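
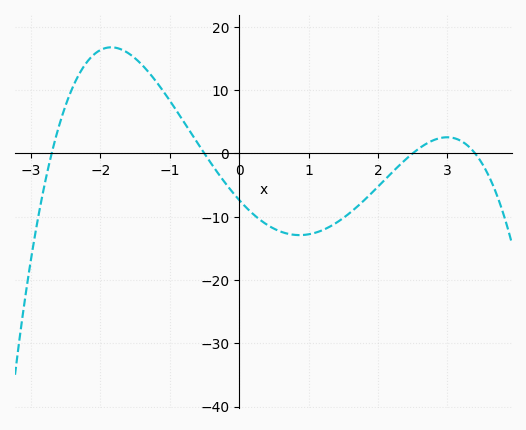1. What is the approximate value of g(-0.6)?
2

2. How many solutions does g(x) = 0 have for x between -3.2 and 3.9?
4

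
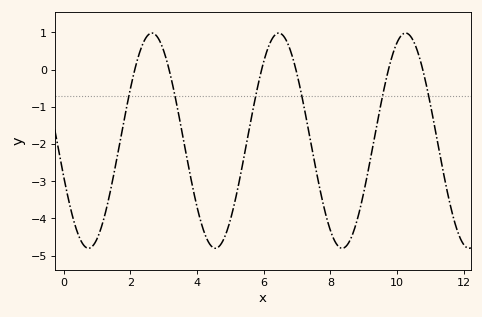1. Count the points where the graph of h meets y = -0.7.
6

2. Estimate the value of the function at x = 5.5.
-1.91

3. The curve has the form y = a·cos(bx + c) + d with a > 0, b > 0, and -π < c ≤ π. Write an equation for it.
y = 2.89cos(1.65x + 1.92) - 1.91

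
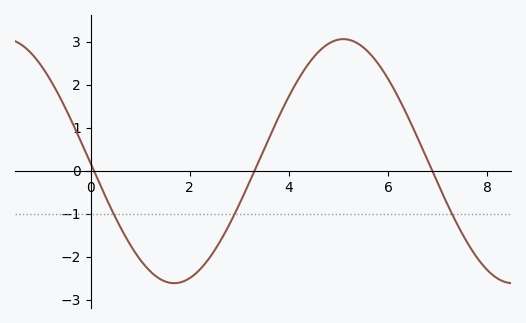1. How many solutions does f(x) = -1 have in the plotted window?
3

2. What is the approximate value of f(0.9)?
-1.9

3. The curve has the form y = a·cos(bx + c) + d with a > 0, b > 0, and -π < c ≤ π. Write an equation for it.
y = 2.84cos(0.92x + 1.6) + 0.22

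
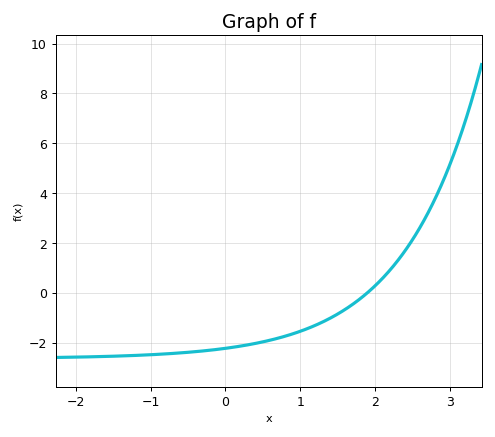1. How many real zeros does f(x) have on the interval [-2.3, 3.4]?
1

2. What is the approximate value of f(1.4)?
-1.02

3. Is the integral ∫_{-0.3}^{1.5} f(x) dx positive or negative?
negative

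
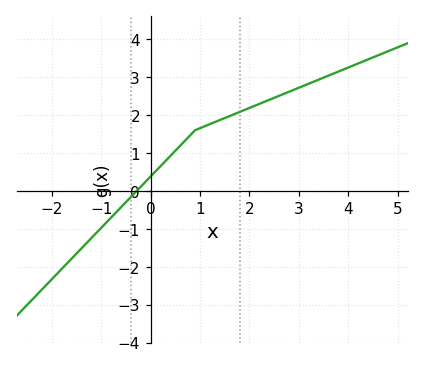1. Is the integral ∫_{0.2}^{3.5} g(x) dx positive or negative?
positive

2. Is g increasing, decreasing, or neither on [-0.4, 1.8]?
increasing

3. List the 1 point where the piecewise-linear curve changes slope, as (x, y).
(0.9, 1.6)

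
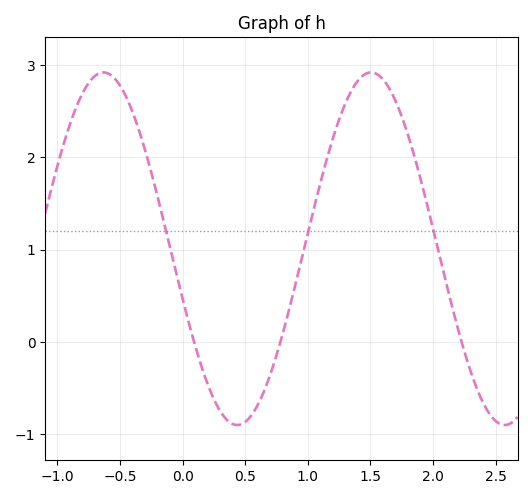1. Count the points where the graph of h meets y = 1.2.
3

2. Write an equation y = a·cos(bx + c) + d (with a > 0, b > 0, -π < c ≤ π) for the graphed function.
y = 1.91cos(2.94x + 1.86) + 1.01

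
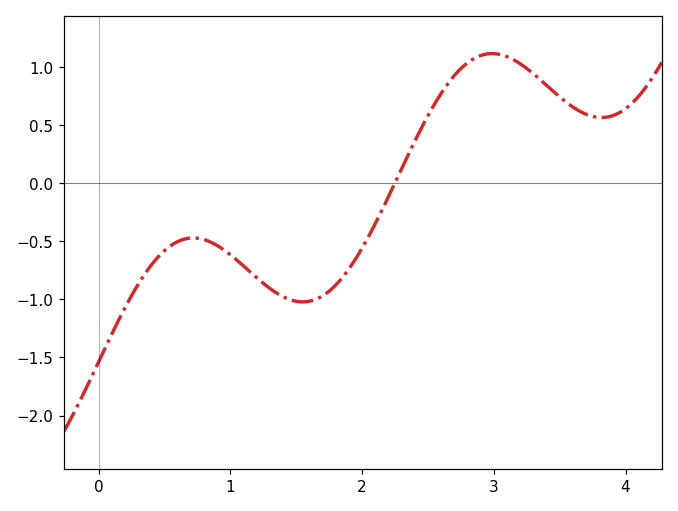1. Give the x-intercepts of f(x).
2.2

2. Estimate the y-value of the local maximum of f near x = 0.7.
-0.45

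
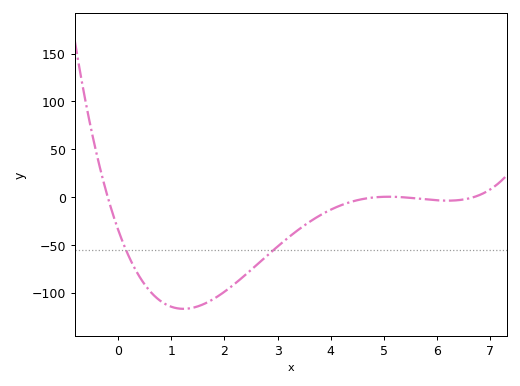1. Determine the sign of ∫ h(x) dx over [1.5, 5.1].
negative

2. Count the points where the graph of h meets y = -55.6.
2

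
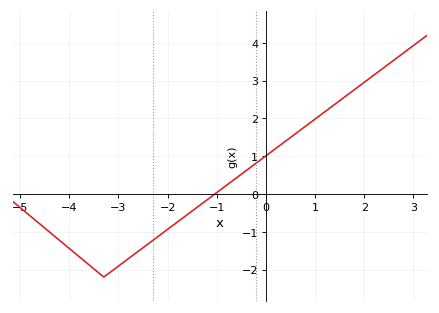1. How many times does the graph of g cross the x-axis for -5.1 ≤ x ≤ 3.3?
1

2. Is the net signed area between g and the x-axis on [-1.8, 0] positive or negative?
positive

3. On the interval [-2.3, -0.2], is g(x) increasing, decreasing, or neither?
increasing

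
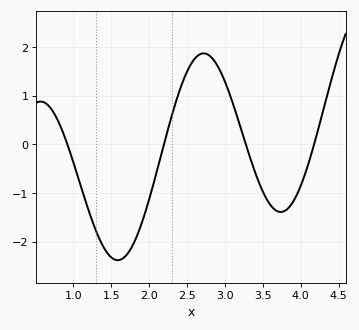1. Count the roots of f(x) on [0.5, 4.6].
4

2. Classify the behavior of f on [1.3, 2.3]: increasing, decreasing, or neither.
neither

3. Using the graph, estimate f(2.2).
0.033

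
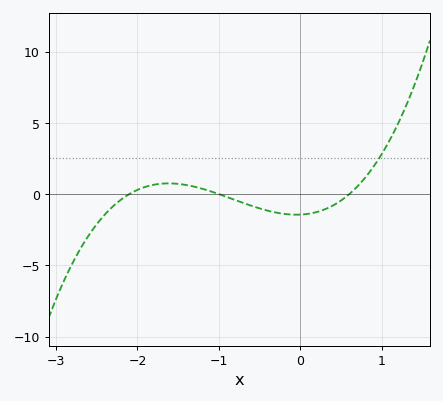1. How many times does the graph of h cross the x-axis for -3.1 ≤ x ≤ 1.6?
3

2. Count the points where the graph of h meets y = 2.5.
1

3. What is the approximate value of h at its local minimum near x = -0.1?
-1.44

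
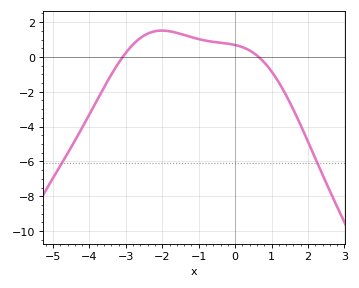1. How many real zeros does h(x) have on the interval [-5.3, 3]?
2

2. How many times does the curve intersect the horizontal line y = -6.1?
2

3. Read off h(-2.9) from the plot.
0.4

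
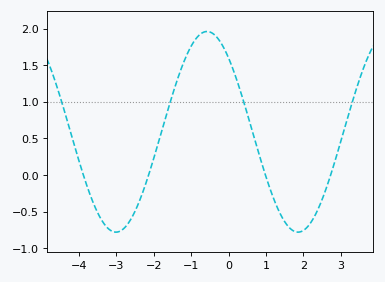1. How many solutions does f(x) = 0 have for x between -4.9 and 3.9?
4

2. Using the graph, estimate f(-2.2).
-0.1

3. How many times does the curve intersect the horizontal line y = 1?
4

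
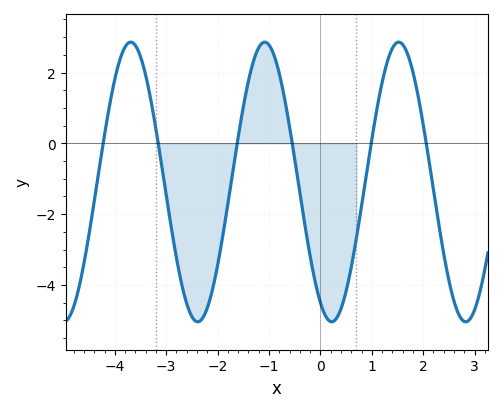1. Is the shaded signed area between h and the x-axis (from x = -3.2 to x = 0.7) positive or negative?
negative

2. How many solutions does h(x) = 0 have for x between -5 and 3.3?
6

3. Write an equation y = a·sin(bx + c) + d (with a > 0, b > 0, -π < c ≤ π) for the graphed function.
y = 3.95sin(2.4x - 2.1) - 1.09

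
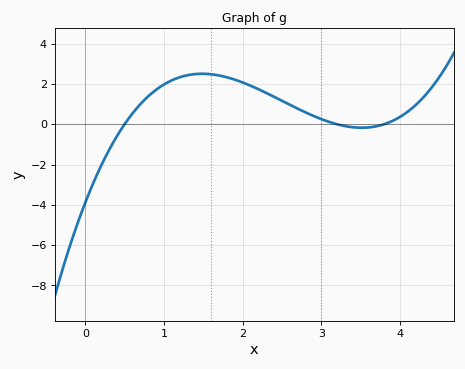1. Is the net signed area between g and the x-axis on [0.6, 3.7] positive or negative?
positive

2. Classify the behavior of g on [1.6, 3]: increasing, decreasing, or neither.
decreasing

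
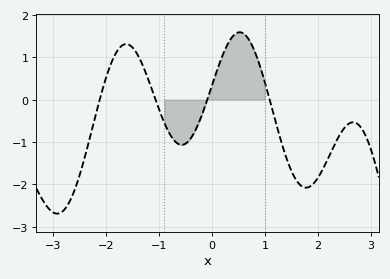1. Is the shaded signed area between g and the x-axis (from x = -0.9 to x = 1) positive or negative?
positive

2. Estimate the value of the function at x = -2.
0.528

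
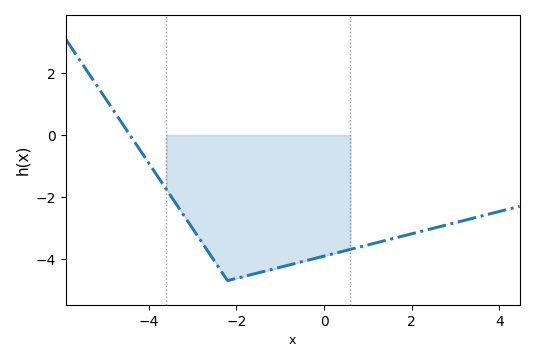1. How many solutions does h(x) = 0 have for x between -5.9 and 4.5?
1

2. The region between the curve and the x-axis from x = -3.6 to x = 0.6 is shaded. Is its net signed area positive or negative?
negative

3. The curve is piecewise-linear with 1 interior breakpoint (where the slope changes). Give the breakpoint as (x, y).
(-2.2, -4.7)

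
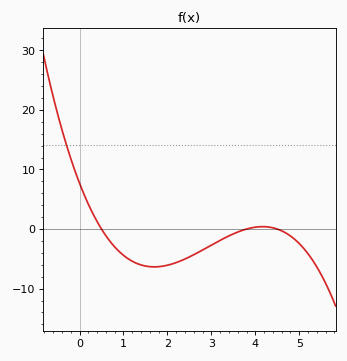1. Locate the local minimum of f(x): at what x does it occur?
1.7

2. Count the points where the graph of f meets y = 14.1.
1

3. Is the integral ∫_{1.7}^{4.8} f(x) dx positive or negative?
negative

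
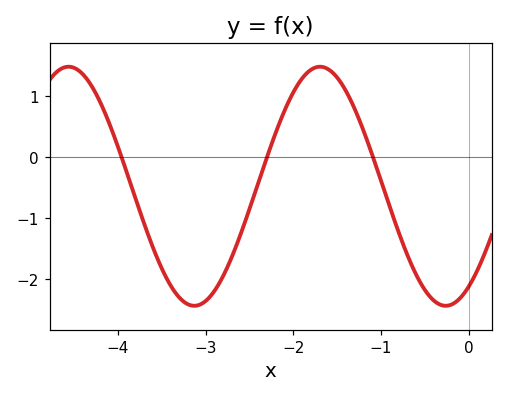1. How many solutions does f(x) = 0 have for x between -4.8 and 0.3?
3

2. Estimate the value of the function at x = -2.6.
-1.3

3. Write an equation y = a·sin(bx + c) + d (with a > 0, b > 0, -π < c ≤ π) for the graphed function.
y = 1.96sin(2.2x - 1) - 0.48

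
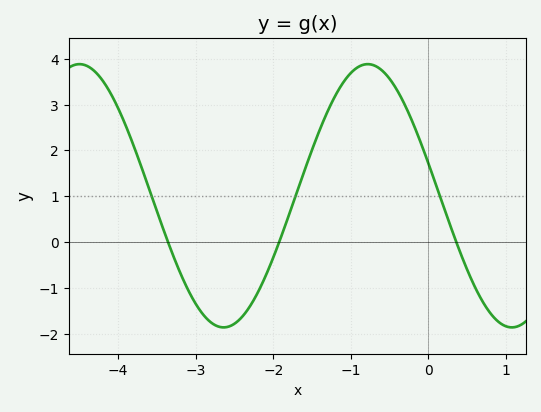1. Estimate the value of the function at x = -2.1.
-0.7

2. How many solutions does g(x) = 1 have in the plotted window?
3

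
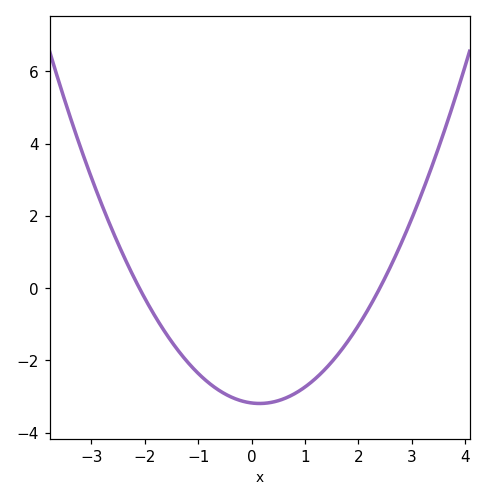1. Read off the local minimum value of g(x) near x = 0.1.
-3.19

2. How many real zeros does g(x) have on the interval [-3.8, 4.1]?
2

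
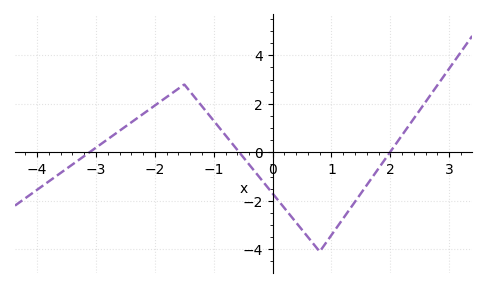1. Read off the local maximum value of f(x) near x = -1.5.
2.8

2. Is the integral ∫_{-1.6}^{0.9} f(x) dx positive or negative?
negative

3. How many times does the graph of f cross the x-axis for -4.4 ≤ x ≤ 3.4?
3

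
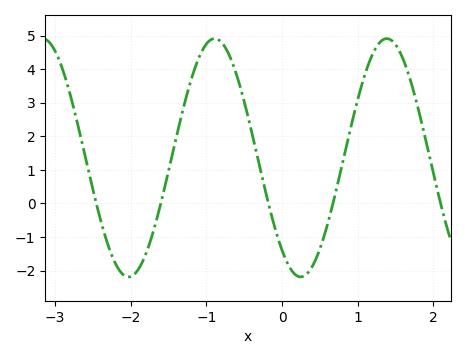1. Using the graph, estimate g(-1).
4.75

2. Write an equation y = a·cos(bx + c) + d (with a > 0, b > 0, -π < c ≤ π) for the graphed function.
y = 3.55cos(2.76x + 2.46) + 1.36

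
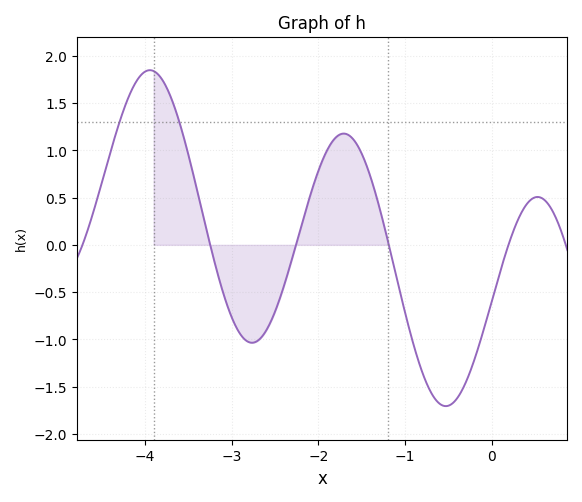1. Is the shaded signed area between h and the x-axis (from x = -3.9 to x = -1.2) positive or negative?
positive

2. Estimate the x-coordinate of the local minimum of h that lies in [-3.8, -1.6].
-2.77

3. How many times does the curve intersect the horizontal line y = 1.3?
2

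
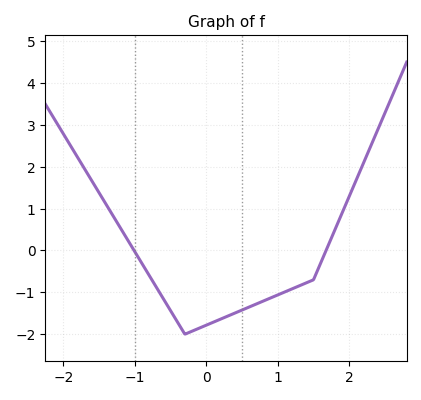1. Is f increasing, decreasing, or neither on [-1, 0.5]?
neither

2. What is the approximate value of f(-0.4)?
-1.7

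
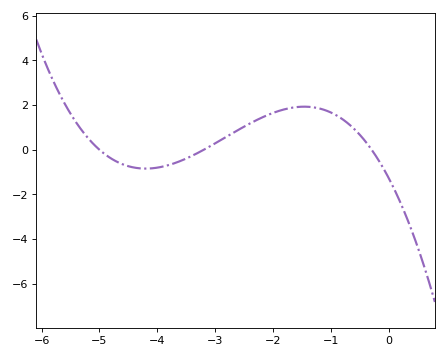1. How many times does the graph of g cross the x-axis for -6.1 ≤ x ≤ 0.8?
3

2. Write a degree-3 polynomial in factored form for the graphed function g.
y = -0.27(x + 5)(x + 3.2)(x + 0.3)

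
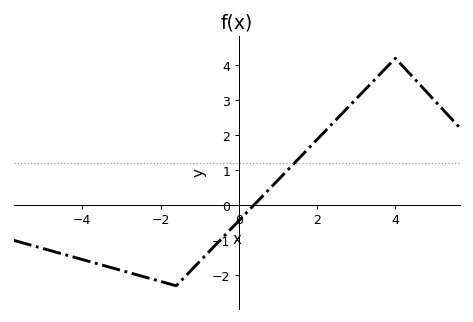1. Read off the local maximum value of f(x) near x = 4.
4.2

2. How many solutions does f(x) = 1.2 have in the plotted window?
1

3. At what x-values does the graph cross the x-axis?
0.4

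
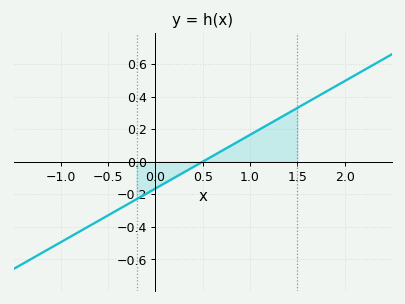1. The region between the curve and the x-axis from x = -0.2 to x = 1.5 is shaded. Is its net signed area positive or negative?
positive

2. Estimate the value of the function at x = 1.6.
0.363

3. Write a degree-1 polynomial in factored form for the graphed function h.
y = 0.33(x - 0.5)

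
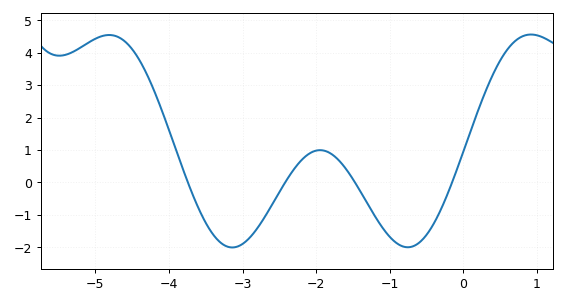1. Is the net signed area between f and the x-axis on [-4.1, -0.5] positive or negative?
negative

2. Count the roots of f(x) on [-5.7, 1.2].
4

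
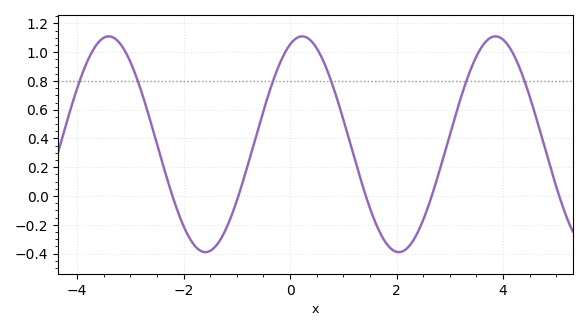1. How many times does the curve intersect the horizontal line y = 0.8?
6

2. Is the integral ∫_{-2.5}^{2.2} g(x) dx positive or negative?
positive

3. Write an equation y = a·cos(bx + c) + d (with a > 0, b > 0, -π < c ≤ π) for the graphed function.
y = 0.75cos(1.73x - 0.392) + 0.36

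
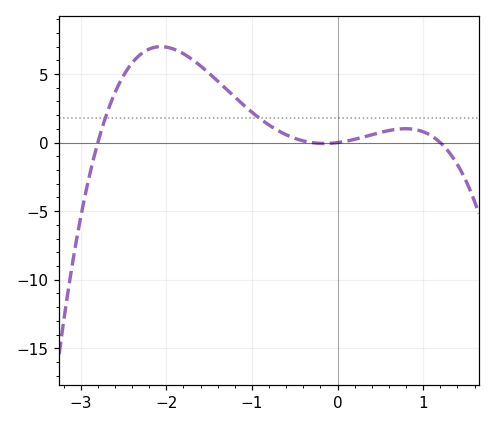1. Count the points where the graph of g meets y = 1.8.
2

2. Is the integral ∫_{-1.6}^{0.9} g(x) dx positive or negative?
positive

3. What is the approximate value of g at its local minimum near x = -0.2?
-0.064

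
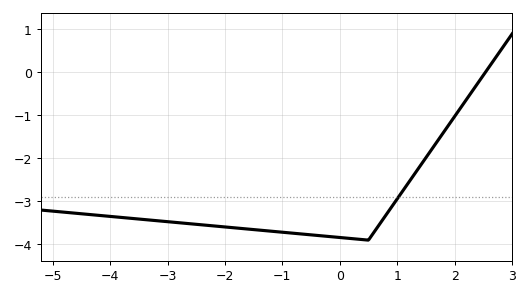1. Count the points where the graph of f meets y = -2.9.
1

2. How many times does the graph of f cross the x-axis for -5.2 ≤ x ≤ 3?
1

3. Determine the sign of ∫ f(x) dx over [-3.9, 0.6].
negative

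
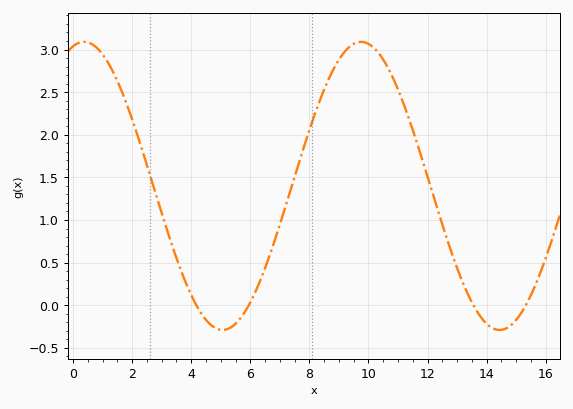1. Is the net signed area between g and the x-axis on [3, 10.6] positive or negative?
positive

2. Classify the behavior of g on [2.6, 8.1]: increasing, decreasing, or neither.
neither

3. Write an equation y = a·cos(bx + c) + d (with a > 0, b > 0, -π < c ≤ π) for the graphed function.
y = 1.69cos(0.67x - 0.25) + 1.4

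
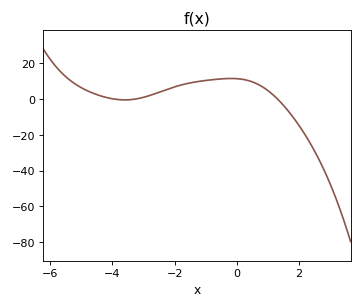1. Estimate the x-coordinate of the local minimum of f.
-3.6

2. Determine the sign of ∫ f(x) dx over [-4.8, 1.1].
positive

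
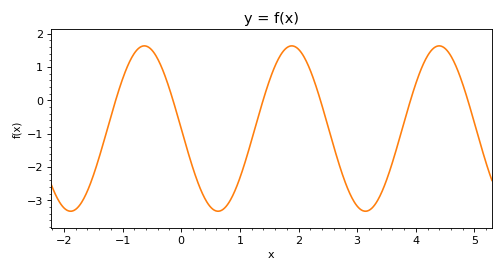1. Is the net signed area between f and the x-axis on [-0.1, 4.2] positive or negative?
negative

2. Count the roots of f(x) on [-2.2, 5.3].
6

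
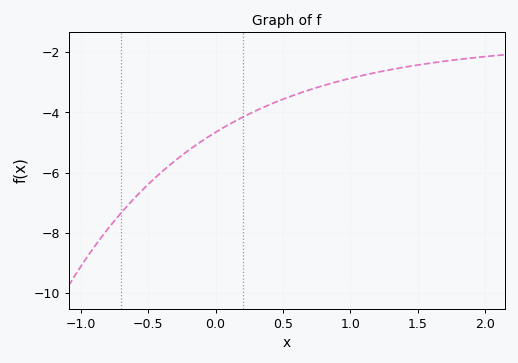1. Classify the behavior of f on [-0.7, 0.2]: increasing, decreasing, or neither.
increasing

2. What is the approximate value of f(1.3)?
-2.6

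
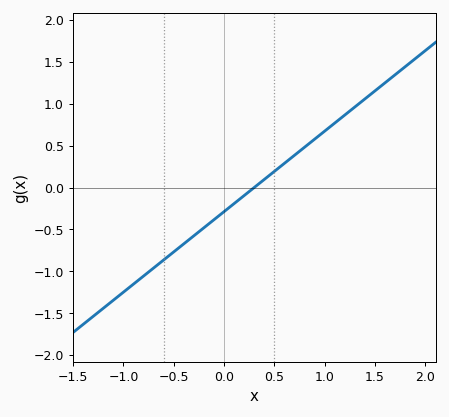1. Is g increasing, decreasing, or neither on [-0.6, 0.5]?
increasing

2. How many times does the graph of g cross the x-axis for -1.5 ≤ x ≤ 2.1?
1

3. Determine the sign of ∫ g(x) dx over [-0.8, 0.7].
negative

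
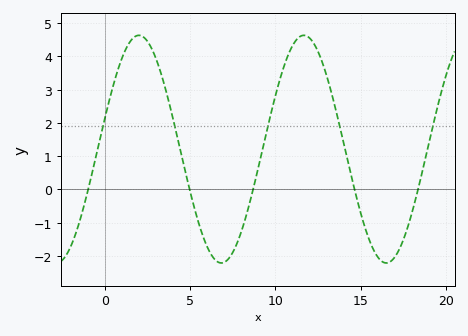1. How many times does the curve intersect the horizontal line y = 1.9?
5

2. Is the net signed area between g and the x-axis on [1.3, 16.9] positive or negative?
positive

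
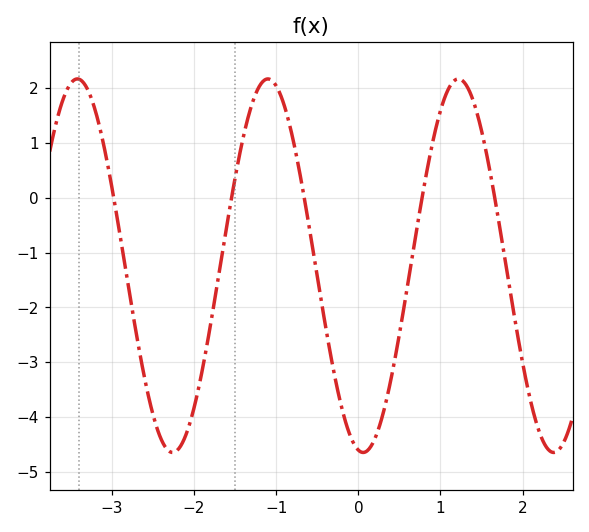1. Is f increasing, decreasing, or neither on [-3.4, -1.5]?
neither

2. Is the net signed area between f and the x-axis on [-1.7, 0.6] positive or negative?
negative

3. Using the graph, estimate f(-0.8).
1.1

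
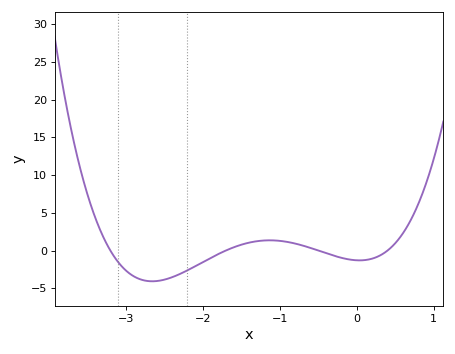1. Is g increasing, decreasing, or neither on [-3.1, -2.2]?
neither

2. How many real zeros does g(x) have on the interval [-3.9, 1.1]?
4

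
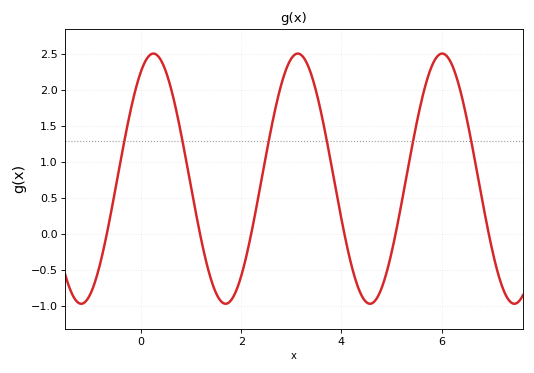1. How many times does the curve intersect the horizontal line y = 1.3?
6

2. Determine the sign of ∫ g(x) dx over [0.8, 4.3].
positive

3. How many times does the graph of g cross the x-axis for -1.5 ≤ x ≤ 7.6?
6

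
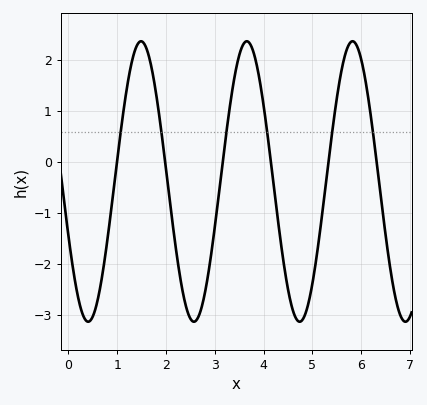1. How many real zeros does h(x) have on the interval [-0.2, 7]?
6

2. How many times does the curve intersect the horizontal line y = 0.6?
6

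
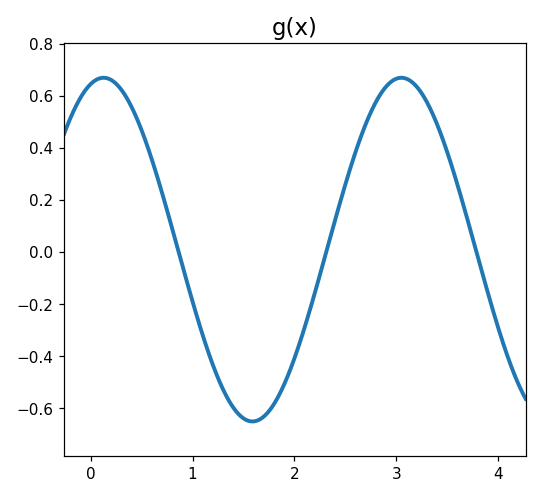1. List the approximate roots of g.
0.864, 2.31, 3.79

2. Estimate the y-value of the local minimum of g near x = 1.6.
-0.65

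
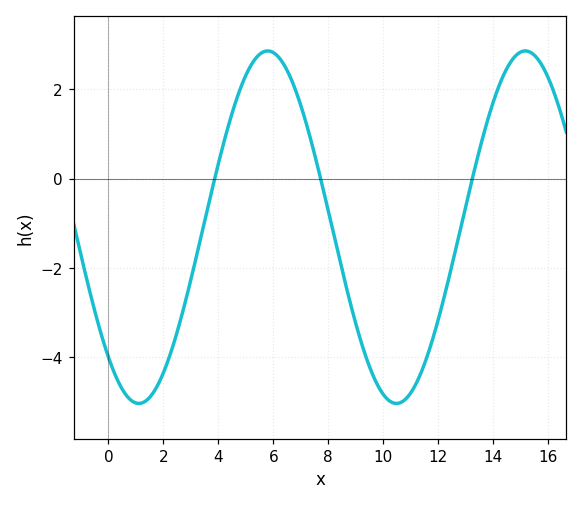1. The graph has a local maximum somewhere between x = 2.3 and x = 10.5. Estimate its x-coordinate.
5.8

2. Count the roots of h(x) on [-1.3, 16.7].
3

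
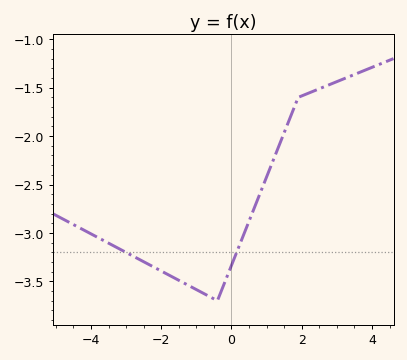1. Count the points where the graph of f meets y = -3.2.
2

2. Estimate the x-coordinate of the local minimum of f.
-0.4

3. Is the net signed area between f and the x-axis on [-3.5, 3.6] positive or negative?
negative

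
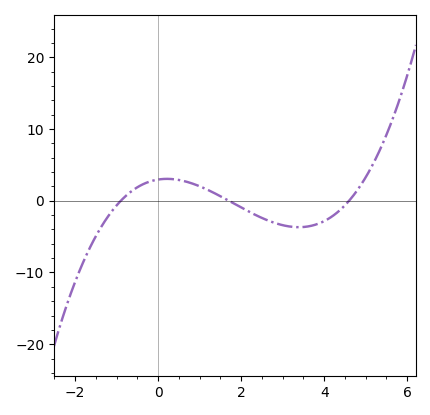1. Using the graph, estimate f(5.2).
5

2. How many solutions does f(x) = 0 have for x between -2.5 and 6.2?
3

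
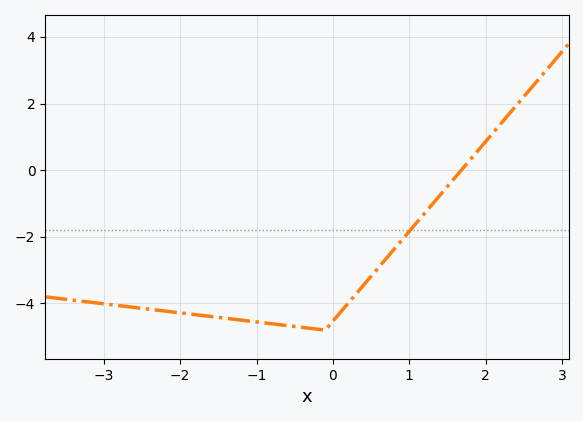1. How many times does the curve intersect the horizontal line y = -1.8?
1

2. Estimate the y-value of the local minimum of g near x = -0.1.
-4.8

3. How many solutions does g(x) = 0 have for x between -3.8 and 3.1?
1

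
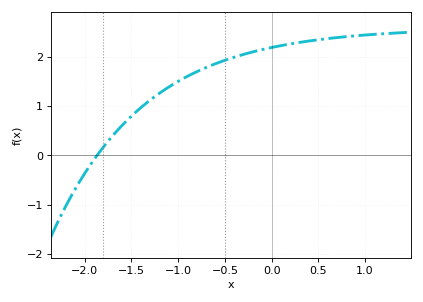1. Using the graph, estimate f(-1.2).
1.3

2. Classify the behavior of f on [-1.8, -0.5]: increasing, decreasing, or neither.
increasing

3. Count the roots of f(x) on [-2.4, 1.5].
1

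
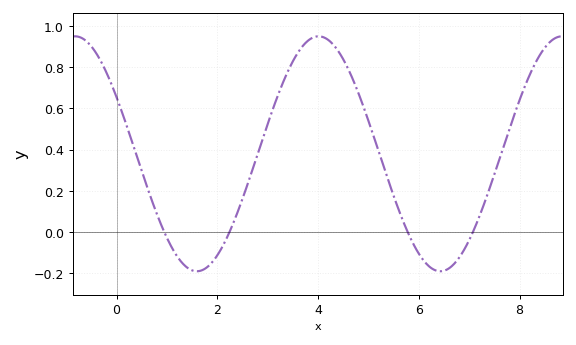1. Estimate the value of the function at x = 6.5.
-0.187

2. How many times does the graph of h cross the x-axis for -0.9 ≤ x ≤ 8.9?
4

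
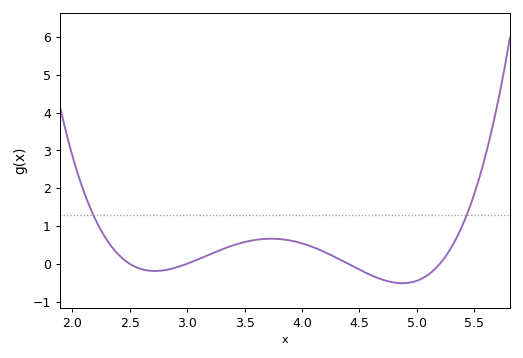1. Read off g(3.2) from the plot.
0.3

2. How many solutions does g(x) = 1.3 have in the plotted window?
2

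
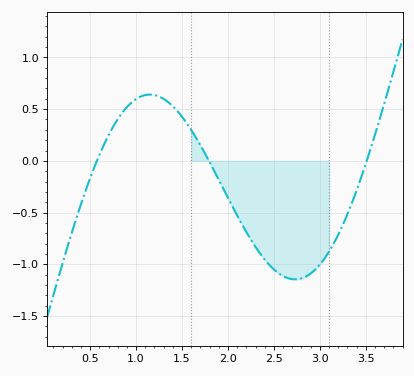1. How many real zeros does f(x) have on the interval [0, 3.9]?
3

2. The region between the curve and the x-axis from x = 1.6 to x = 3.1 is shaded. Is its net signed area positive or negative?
negative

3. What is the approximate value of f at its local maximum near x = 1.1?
0.65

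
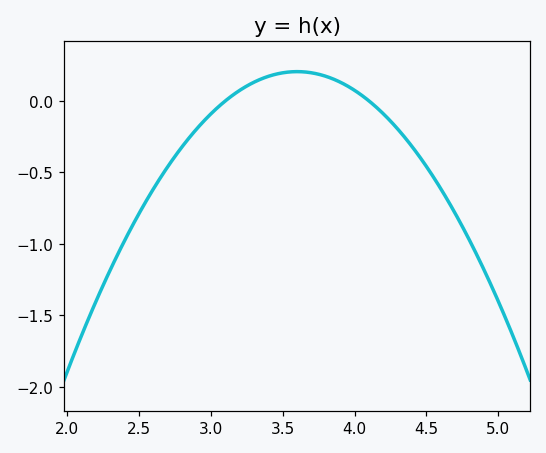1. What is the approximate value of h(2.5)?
-0.8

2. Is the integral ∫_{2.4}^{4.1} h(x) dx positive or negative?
negative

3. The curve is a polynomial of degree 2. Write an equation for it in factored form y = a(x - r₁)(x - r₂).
y = -0.82(x - 3.1)(x - 4.1)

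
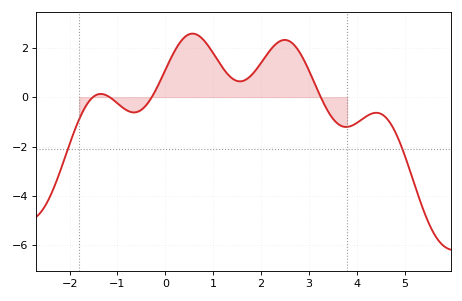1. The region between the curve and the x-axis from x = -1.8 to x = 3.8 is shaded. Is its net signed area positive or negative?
positive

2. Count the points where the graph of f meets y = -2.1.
2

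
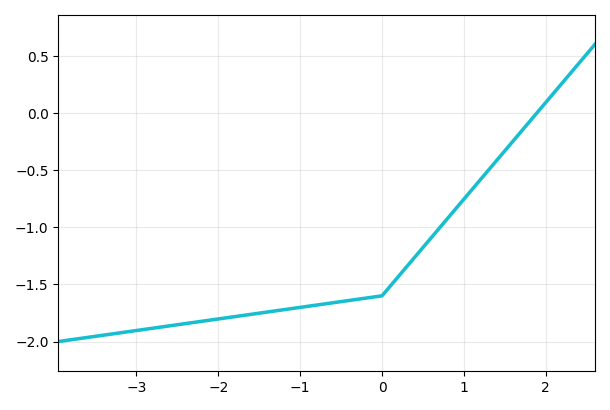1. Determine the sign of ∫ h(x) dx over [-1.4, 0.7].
negative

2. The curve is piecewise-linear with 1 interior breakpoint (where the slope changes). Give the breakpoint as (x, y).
(0, -1.6)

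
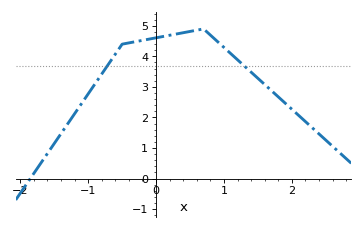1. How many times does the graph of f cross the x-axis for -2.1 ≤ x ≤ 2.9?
1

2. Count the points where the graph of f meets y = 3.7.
2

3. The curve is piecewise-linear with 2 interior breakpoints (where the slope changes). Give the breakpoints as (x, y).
(-0.5, 4.4); (0.7, 4.9)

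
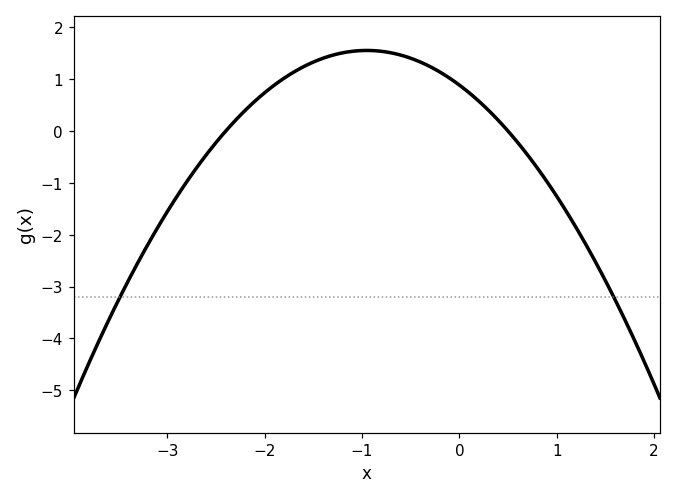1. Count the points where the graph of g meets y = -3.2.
2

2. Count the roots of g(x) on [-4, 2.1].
2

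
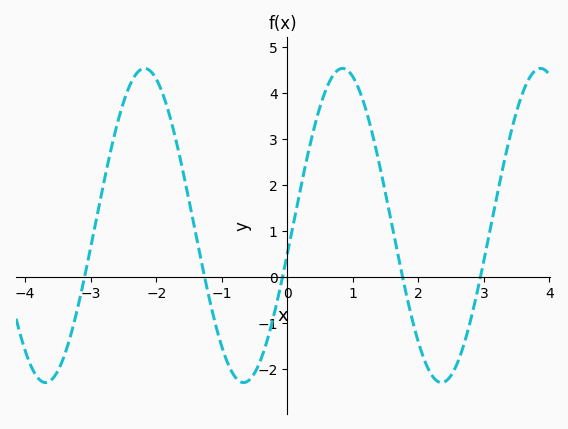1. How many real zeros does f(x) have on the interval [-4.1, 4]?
5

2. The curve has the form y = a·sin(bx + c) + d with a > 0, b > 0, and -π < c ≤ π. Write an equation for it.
y = 3.42sin(2.1x - 0.18) + 1.12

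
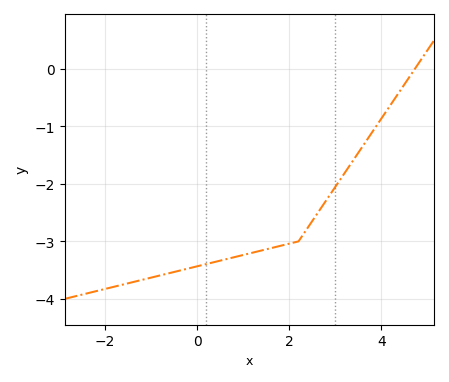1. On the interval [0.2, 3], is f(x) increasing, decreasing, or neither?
increasing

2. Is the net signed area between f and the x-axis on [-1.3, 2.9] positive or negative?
negative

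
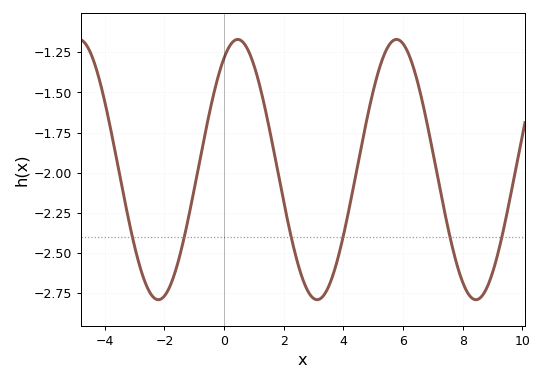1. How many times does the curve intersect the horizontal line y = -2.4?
6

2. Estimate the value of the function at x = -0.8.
-1.92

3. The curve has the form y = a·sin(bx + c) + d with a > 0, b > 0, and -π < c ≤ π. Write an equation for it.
y = 0.81sin(1.2x + 1) - 1.98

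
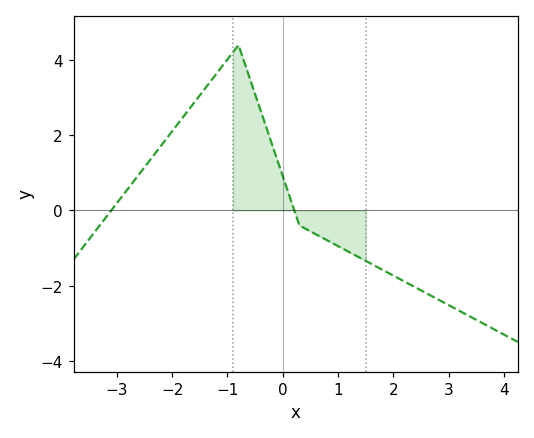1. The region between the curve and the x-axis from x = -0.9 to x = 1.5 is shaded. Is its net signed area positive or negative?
positive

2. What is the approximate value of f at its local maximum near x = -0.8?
4.4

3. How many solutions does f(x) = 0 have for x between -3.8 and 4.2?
2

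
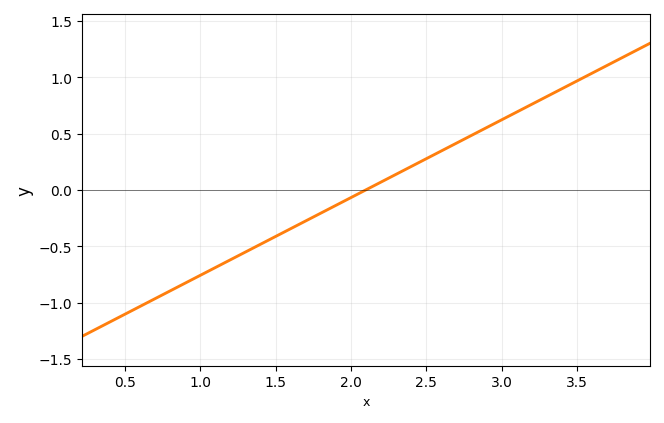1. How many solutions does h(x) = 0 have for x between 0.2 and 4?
1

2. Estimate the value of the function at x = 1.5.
-0.414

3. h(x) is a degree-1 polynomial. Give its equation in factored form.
y = 0.69(x - 2.1)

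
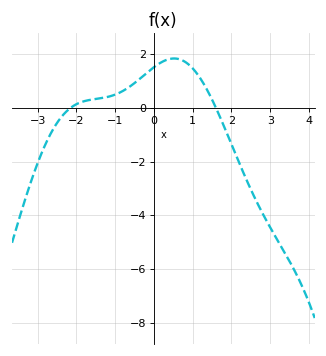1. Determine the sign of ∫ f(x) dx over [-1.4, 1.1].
positive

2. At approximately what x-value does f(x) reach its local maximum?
0.522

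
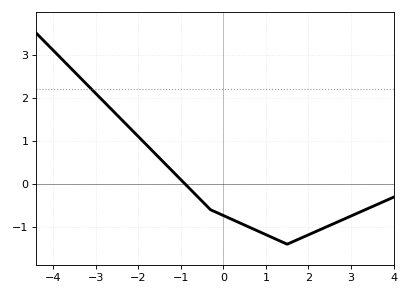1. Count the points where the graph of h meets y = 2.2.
1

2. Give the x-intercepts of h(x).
-0.8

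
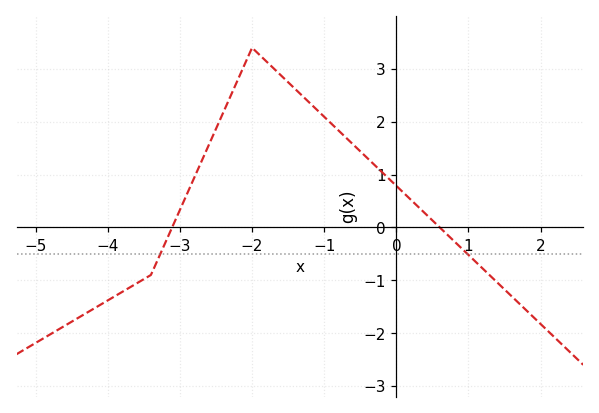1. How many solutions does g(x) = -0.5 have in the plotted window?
2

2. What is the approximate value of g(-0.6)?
1.6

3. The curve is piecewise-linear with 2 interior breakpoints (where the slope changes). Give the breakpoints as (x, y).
(-3.4, -0.9); (-2, 3.4)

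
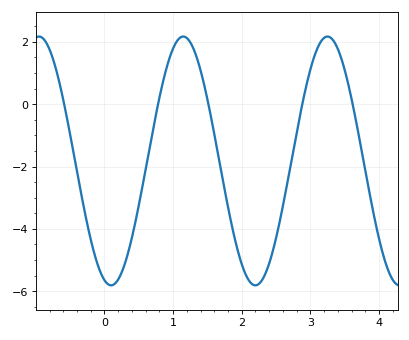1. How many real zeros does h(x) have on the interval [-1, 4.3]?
5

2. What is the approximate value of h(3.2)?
2.2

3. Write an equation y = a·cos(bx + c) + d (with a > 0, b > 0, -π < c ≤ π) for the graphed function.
y = 3.99cos(3x + 2.9) - 1.82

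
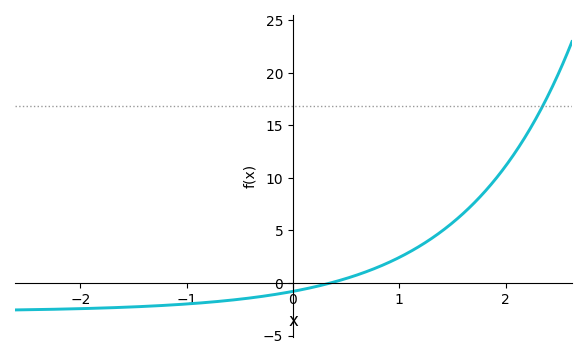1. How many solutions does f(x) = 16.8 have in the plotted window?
1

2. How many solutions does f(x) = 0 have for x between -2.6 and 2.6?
1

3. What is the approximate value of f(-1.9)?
-2.5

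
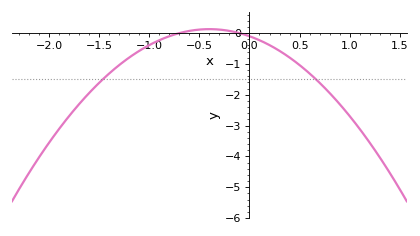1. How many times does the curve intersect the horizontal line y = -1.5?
2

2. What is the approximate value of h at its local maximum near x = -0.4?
0.13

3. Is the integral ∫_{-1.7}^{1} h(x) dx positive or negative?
negative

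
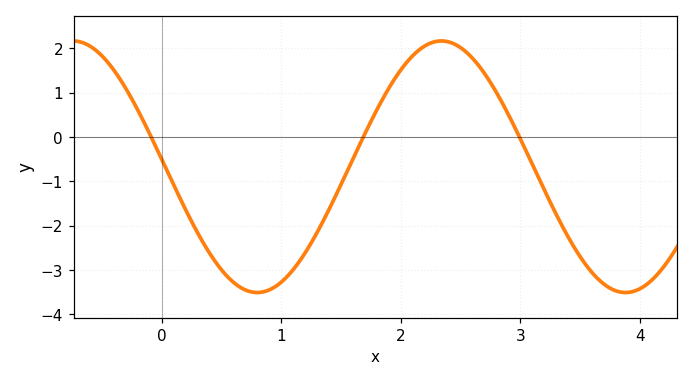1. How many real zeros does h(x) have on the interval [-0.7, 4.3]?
3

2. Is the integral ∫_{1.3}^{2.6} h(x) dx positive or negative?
positive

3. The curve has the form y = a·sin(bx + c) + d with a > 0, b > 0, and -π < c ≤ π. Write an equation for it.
y = 2.84sin(2x + 3.1) - 0.67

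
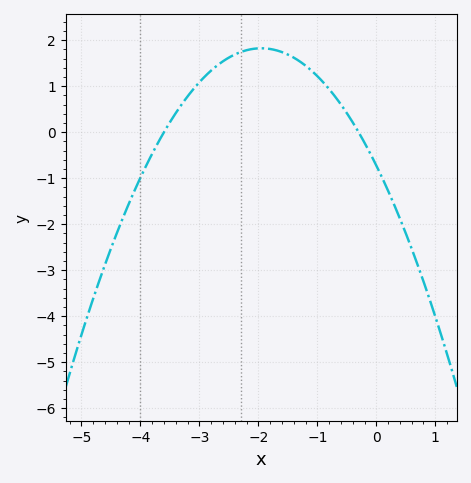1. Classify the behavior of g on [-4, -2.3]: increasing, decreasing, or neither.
increasing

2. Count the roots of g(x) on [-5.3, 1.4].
2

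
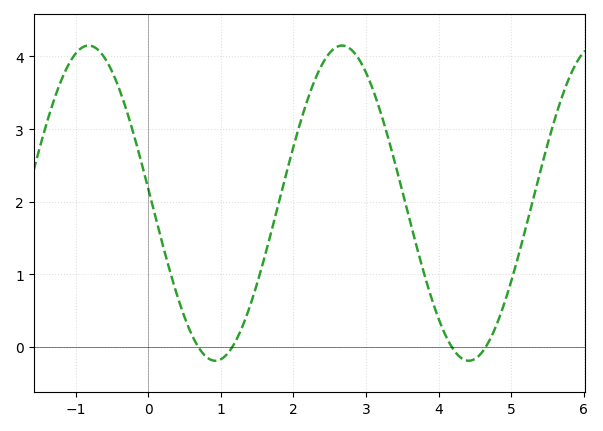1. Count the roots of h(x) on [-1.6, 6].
4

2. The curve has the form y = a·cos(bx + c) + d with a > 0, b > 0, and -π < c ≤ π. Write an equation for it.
y = 2.17cos(1.8x + 1.48) + 1.98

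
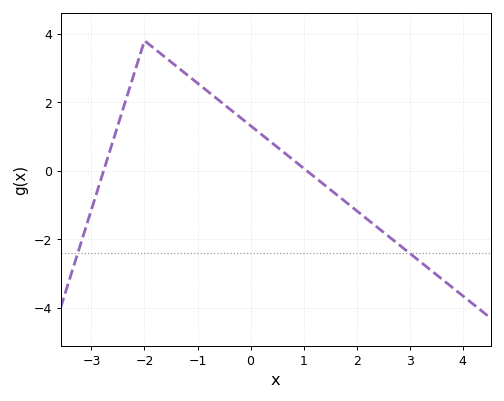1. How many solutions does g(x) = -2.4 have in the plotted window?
2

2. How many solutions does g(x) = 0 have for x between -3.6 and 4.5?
2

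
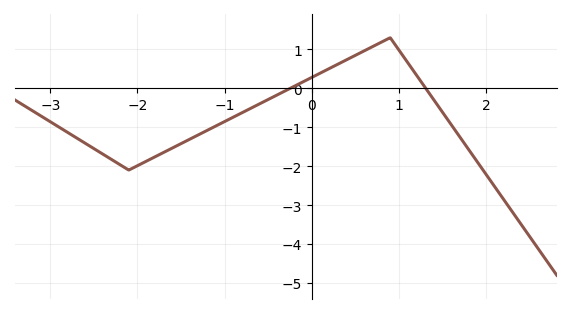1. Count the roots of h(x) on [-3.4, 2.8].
2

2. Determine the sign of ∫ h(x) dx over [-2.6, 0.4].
negative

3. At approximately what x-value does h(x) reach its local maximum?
0.9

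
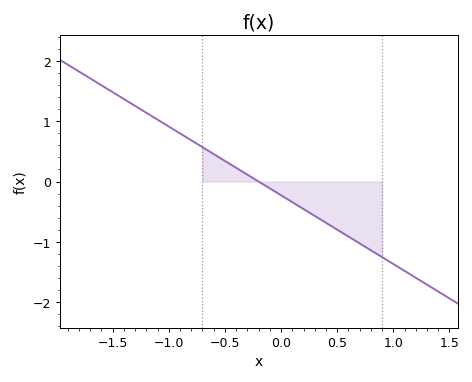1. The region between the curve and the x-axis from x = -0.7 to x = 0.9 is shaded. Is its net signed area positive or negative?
negative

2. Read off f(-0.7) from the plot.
0.57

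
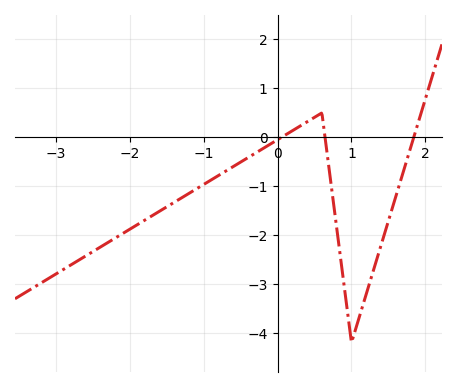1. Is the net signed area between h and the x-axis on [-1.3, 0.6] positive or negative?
negative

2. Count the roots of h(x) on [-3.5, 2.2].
3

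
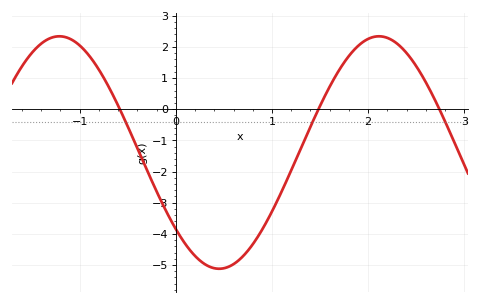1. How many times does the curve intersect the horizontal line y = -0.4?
3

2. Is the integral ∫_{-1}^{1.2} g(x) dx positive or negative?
negative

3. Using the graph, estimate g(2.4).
1.8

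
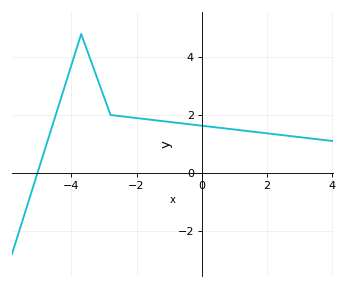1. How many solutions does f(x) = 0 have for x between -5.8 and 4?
1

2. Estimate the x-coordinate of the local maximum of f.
-3.7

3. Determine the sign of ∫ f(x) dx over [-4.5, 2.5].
positive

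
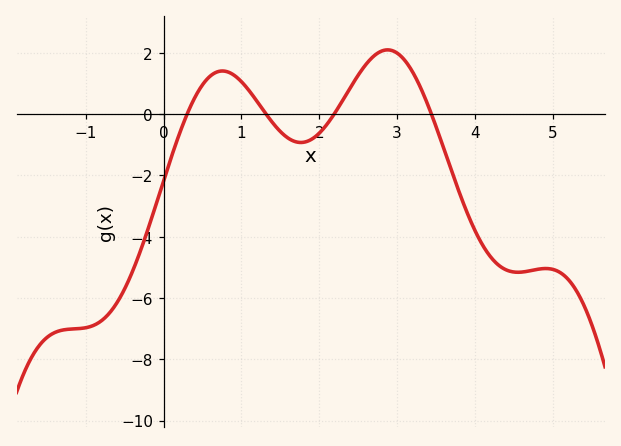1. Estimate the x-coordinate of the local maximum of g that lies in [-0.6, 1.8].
0.756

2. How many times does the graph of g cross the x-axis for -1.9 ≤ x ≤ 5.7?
4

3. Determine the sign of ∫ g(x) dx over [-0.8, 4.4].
negative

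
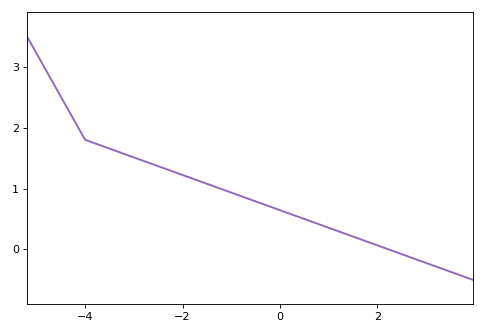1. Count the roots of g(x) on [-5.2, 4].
1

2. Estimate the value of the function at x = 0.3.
0.557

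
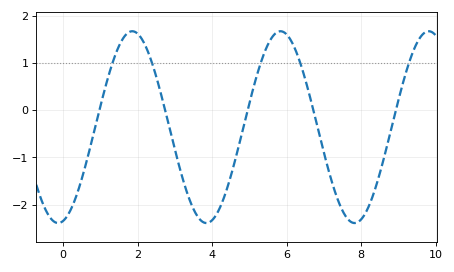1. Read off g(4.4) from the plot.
-1.7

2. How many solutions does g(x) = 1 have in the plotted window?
5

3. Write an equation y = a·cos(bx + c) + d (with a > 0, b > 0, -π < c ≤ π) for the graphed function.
y = 2.03cos(1.6x - 2.9) - 0.36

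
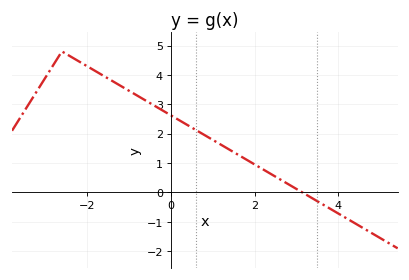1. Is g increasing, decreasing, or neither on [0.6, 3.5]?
decreasing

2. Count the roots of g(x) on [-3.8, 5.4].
1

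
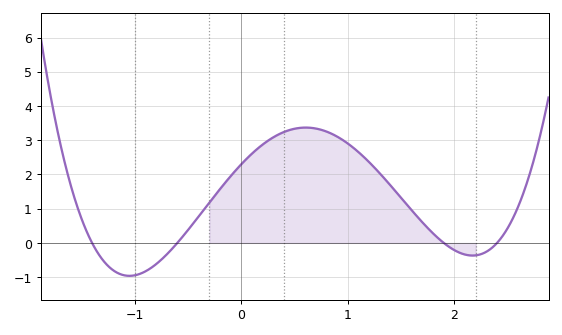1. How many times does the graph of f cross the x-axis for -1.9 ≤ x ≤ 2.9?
4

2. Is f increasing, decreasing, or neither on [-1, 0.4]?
increasing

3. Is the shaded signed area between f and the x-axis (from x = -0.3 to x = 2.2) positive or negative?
positive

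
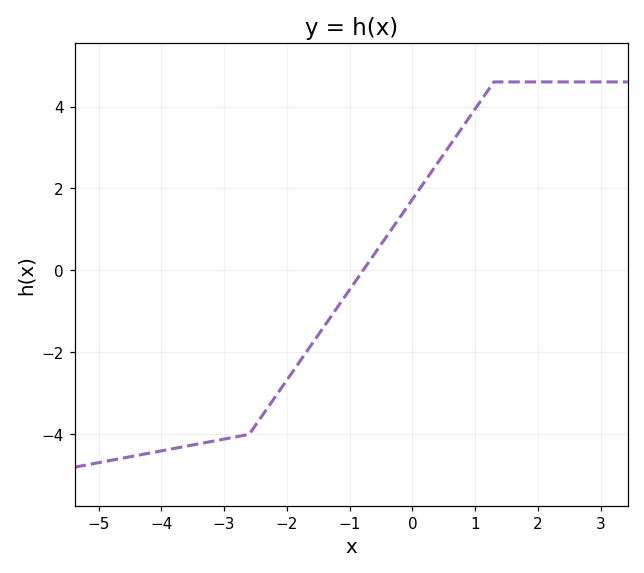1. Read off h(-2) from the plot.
-2.68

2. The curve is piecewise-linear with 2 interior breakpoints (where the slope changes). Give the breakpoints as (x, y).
(-2.6, -4); (1.3, 4.6)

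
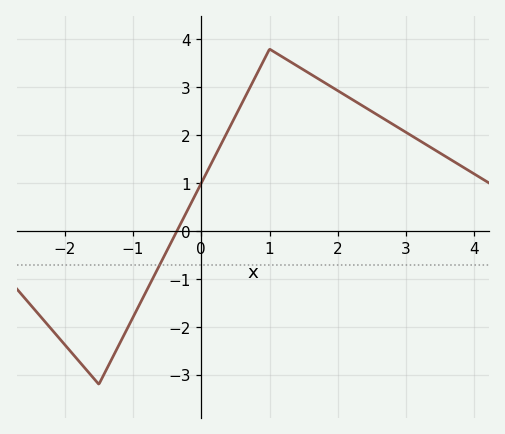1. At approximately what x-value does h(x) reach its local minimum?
-1.5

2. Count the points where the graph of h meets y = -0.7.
1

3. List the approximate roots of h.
-0.4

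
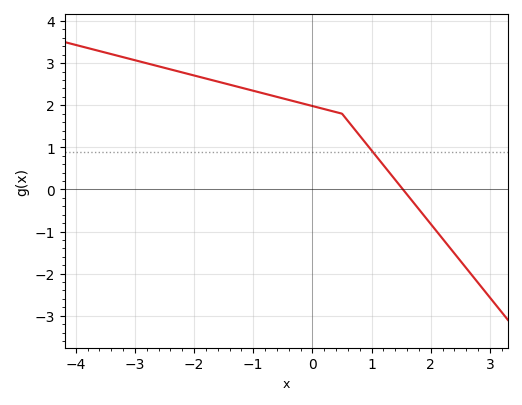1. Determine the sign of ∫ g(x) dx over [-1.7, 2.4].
positive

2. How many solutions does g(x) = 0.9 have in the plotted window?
1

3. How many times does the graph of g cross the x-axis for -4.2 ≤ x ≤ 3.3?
1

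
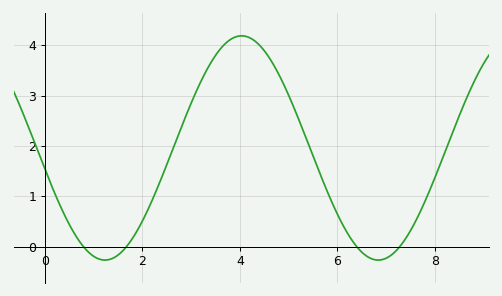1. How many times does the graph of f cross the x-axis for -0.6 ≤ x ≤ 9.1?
4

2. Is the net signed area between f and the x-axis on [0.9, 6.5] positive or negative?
positive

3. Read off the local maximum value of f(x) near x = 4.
4.2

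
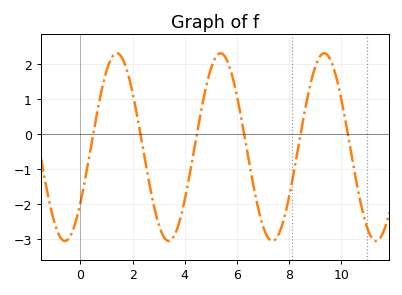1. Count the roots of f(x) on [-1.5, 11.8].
6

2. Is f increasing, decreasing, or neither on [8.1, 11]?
neither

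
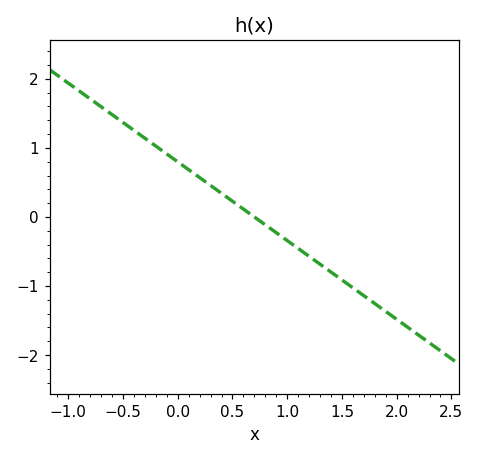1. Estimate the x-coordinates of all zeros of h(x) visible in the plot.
0.7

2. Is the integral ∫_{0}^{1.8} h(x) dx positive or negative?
negative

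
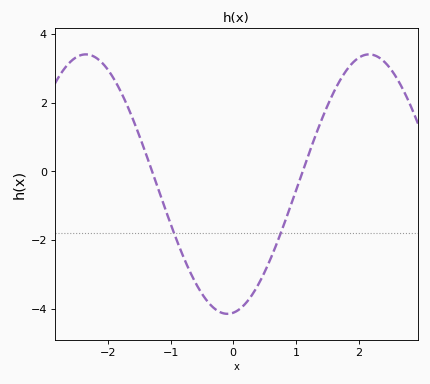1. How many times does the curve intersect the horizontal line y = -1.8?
2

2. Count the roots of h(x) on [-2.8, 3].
2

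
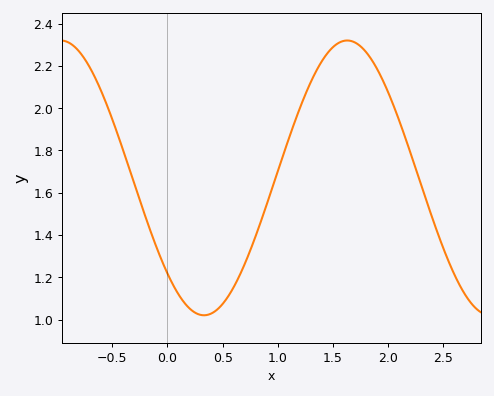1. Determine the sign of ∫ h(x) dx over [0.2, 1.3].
positive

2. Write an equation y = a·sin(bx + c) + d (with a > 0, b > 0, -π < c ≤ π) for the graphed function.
y = 0.65sin(2.42x - 2.37) + 1.67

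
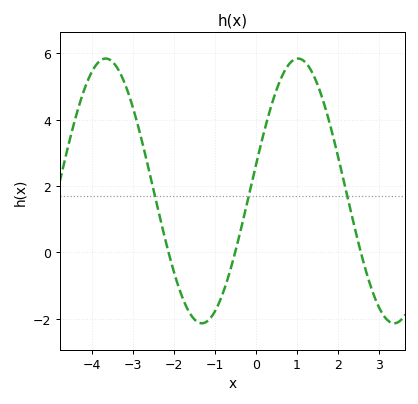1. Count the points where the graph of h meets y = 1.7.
3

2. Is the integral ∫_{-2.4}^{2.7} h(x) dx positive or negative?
positive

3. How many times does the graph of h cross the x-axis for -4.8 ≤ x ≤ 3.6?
3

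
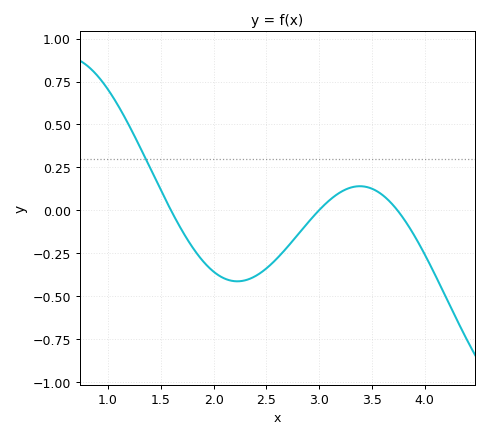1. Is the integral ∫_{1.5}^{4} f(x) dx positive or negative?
negative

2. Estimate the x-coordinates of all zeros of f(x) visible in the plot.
1.6, 3, 3.75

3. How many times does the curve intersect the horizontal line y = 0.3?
1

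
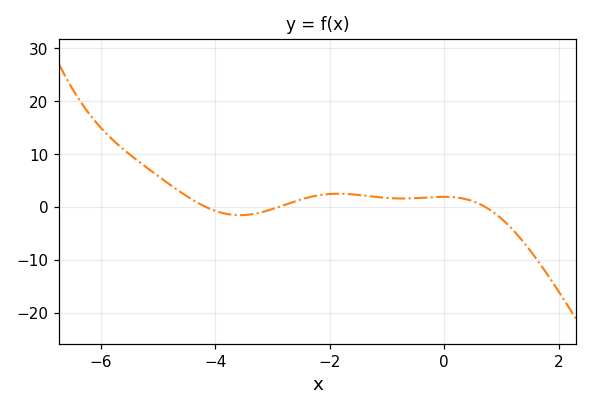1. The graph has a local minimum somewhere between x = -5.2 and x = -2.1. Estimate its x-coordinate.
-3.6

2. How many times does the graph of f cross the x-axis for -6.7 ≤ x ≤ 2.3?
3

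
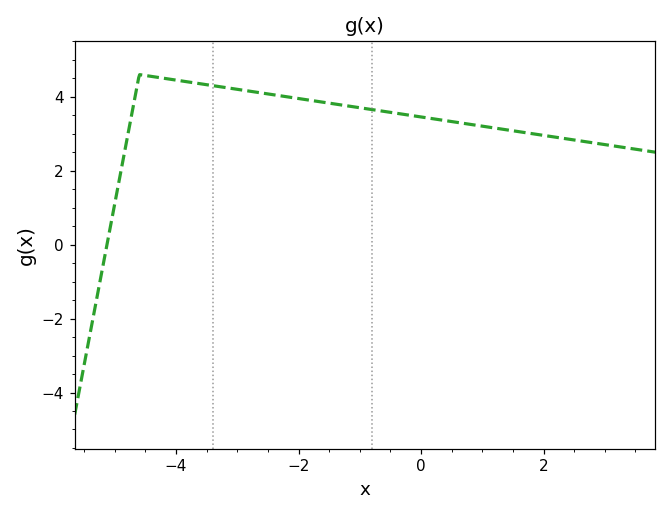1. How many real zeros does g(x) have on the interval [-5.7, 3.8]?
1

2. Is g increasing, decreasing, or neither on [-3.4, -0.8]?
decreasing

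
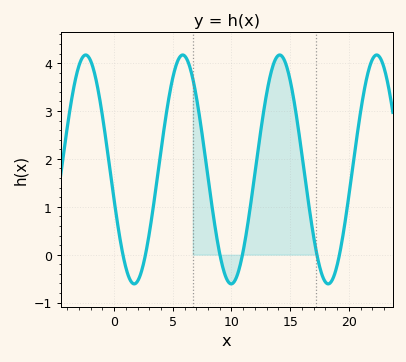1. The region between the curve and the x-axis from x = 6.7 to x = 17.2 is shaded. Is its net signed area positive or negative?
positive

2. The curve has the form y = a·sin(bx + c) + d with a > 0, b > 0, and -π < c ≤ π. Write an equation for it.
y = 2.39sin(0.76x - 2.9) + 1.78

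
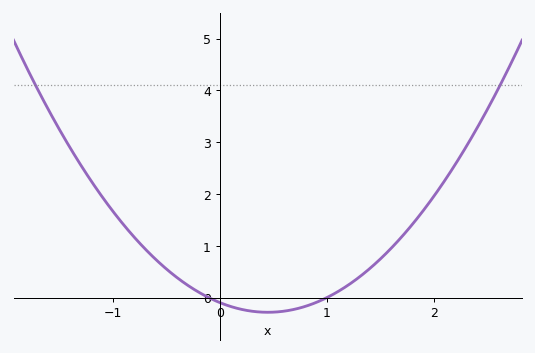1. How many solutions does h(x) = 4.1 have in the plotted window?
2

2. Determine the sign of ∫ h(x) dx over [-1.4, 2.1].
positive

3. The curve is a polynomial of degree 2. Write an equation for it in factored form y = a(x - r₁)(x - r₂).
y = 0.93(x + 0.1)(x - 1)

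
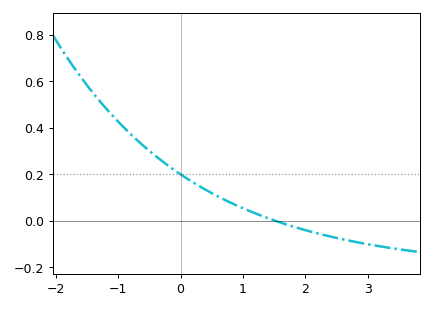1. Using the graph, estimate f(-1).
0.42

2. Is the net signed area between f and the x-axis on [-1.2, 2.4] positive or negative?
positive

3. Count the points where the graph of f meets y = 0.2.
1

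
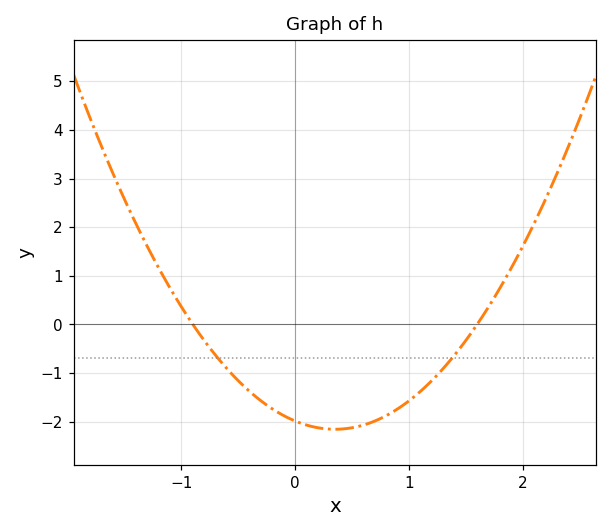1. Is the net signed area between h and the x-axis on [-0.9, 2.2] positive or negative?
negative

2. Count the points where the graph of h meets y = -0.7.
2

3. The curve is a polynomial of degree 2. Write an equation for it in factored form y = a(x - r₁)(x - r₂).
y = 1.38(x + 0.9)(x - 1.6)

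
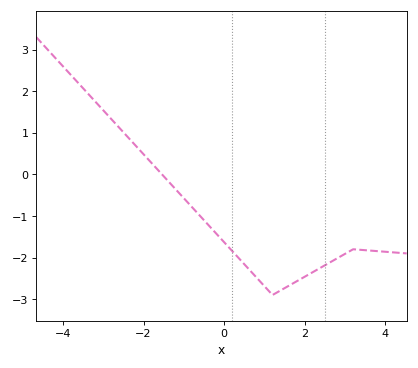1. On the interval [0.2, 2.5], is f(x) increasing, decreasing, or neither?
neither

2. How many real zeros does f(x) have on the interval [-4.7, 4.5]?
1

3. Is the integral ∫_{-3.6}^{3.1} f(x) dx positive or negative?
negative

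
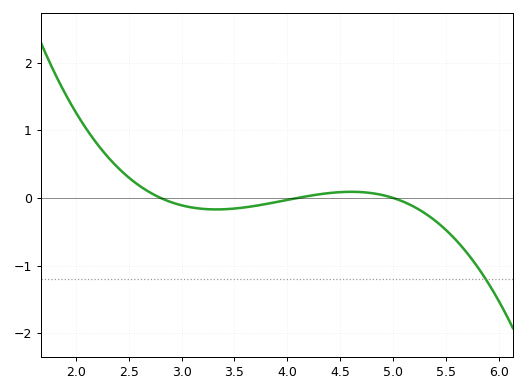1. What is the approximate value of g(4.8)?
0.1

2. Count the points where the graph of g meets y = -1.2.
1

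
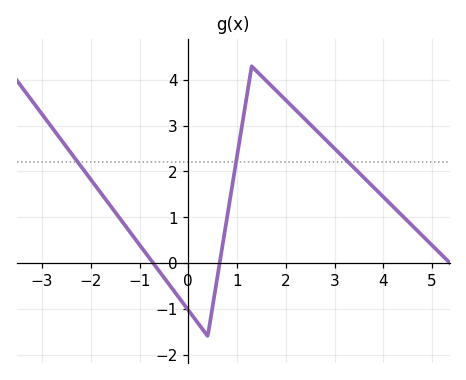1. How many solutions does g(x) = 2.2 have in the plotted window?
3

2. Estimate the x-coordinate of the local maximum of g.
1.2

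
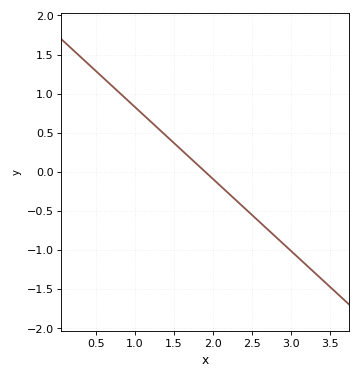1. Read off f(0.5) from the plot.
1.29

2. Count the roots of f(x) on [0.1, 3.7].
1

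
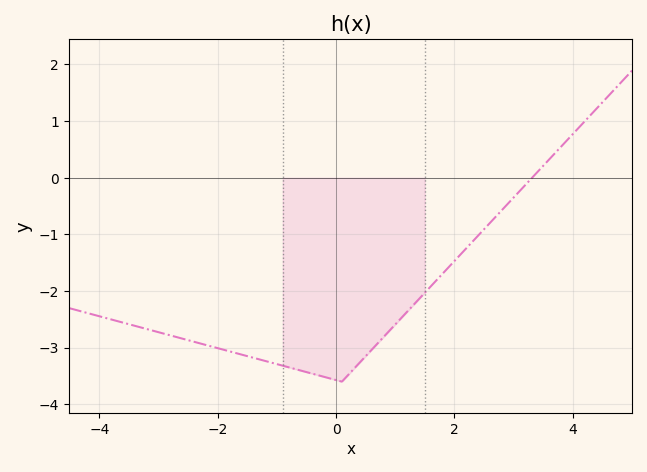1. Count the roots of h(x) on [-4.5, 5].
1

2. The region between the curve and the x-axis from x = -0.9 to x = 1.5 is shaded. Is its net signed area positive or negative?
negative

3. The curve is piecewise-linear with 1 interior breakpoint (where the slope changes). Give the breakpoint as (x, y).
(0.1, -3.6)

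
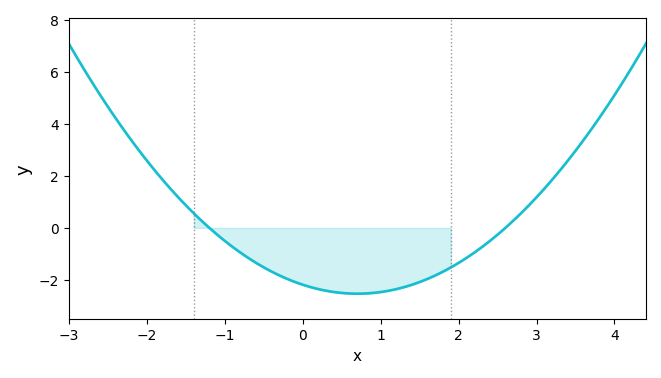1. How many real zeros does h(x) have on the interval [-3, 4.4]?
2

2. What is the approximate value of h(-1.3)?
0.273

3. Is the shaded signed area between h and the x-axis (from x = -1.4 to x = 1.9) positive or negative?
negative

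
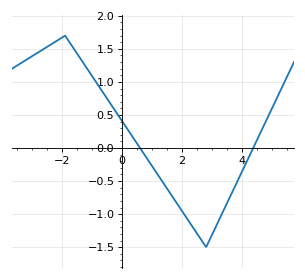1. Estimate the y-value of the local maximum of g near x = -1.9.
1.7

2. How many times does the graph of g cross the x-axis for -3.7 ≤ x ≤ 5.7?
2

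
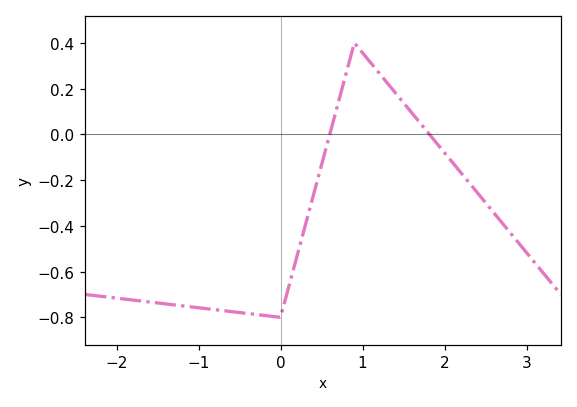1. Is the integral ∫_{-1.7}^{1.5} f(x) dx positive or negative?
negative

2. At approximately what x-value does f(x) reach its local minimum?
0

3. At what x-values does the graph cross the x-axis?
0.6, 1.8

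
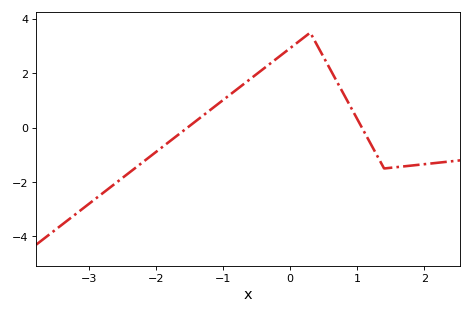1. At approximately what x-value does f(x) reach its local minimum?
1.4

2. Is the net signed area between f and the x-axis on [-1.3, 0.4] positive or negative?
positive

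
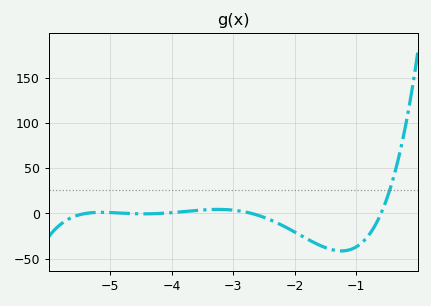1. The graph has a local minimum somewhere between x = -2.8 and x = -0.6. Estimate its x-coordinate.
-1.24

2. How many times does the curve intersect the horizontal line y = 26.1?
1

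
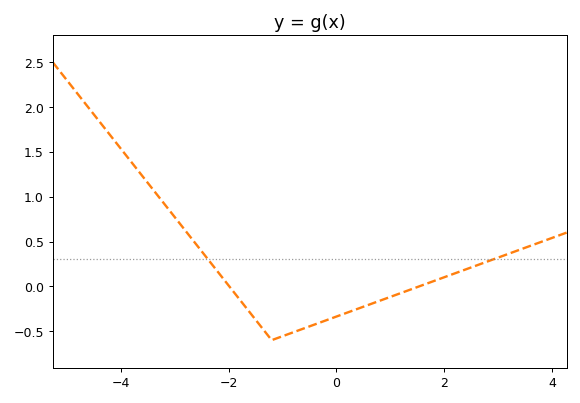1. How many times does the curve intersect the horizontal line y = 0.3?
2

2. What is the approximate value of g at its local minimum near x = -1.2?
-0.6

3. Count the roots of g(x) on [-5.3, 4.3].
2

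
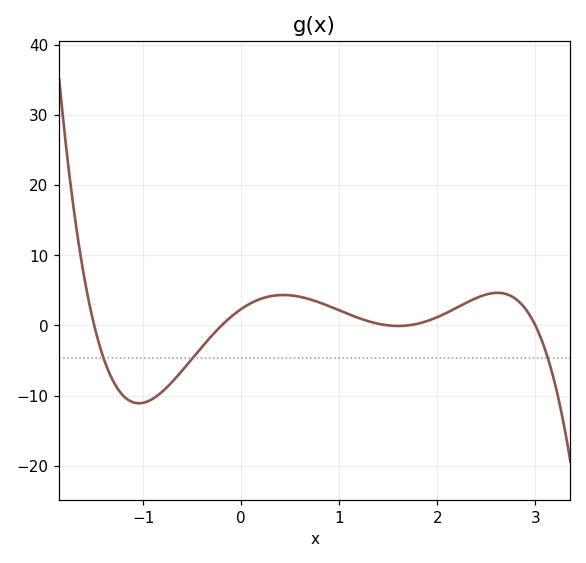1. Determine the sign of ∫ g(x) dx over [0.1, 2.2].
positive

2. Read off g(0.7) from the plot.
4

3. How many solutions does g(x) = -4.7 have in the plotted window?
3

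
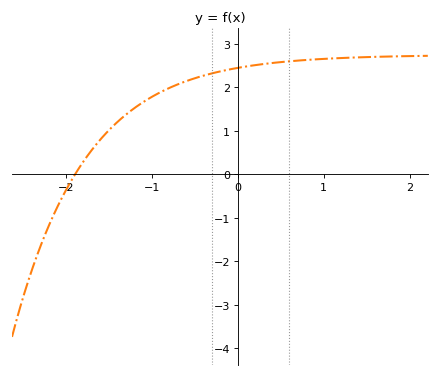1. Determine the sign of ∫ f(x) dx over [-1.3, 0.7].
positive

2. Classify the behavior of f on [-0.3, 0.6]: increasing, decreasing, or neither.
increasing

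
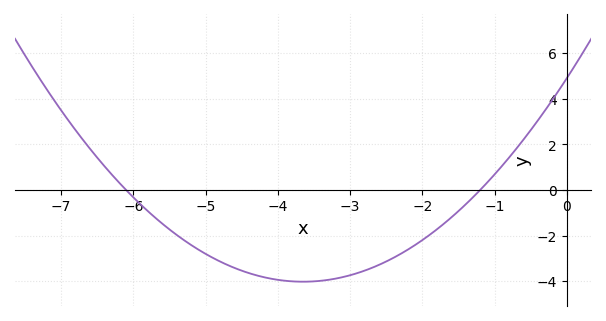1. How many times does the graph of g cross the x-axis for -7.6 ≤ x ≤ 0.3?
2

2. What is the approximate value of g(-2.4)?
-2.97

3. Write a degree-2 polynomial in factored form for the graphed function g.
y = 0.67(x + 6.1)(x + 1.2)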